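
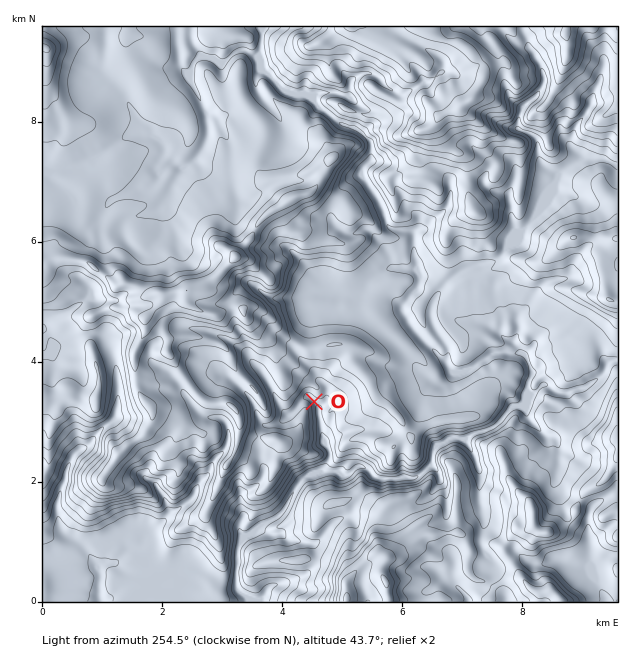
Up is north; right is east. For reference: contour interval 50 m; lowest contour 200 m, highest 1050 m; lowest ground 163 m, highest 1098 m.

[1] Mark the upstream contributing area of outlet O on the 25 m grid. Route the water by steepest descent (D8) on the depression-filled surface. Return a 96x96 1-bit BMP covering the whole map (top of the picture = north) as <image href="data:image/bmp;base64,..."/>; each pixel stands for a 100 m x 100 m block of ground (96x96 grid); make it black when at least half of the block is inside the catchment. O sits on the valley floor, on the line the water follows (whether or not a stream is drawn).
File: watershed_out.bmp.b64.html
<image width="96" height="96" href="data:image/bmp;base64,Qk2+BAAAAAAAAD4AAAAoAAAAYAAAAGAAAAABAAEAAAAAAIAEAAATCwAAEwsAAAIAAAAAAAAA////AAAAAAAAAAAAAAAAAAAAAAAAAAAAAAAAAAAAAAAAAAAAAAAAAAAAAAAAAAAAAAAAAAAAAAAAAAAAAAAAAAAAAAAAAAAAAAAAAAAAAAAAAAAAAAAAAAAAAAAAAAAAAAAAAAAAAAAAAAAAAAAAAAAAAAAAAAAAAAAAAAAAAAAAAAAAAAAAAAAAAAAAAAAAAAAAAAAAAAAAAAAAAAAAAAAAAAAAAAAAAAAAAAAAAAAAAAAAAAAAAAAAAAAAAAAAAAAAAAAAAAAAAAAAAAAAAAAAAAAAAAAAAAAAAAAAAAAAAAAAAAAAAAAAAAAAAAAAAAAAAAAAAAAAAAAAAAAAAAAAAAAAAAAAAAAAAAAAAAAAAAAAAAAAAAAAAAAAAAAAAAAAAAAAAAAAAAAAAAAAAAAAAAAAAAAAAAAAAAAAAAAAAAAAAAAAAAAAAAAAAAAAP8AAAAAAAAAAAAAAf+AAAAAAAAAAAAAAf+AAAAAAAAAAAAAAf+AAAAAAAAAAAAAAf/AAAAAAAAAAAAAA//AAAAAAAAAAAAAf//gAAAAAAAAAAAA///wAAAAAAAAAAAB///wAAAAAAAAAAAD///gAAAAAAAAAAAD///AAAAAAAAAAAAH//+AAAAAAAAAAAAP//8AAAAAAAAAAAAP//4AAAAAAAAAAAAf//wAAAAAAAAAAAAf//gAAAAAAAAAAAAf//AAAAAAAAAAAAAf/8AAAAAAAAAAAAA//4AAAAAAAAAAAAB//wAAAAAAAAAAAAD//wAAAAAAAAAAAAD/jwAAAAAAAAAAAAB+AAAAAAAAAAAAAAA8AAAAAAAAAAAAAAA8AAAAAAAAAAAAAAAAAAAAAAAAAAAAAAAAAAAAAAAAAAAAAAAAAAAAAAAAAAAAAAAAAAAAAAAAAAAAAAAAAAAAAAAAAAAAAAAAAAAAAAAAAAAAAAAAAAAAAAAAAAAAAAAAAAAAAAAAAAAAAAAAAAAAAAAAAAAAAAAAAAAAAAAAAAAAAAAAAAAAAAAAAAAAAAAAAAAAAAAAAAAAAAAAAAAAAAAAAAAAAAAAAAAAAAAAAAAAAAAAAAAAAAAAAAAAAAAAAAAAAAAAAAAAAAAAAAAAAAAAAAAAAAAAAAAAAAAAAAAAAAAAAAAAAAAAAAAAAAAAAAAAAAAAAAAAAAAAAAAAAAAAAAAAAAAAAAAAAAAAAAAAAAAAAAAAAAAAAAAAAAAAAAAAAAAAAAAAAAAAAAAAAAAAAAAAAAAAAAAAAAAAAAAAAAAAAAAAAAAAAAAAAAAAAAAAAAAAAAAAAAAAAAAAAAAAAAAAAAAAAAAAAAAAAAAAAAAAAAAAAAAAAAAAAAAAAAAAAAAAAAAAAAAAAAAAAAAAAAAAAAAAAAAAAAAAAAAAAAAAAAAAAAAAAAAAAAAAAAAAAAAAAAAAAAAAAAAAAAAAAAAAAAAAAAAAAAAAAAAAAAAAAAAAAAAAAAAAAAAAAAAAAAAAAAAAAAAAAAAAAAAAAAAAAAAAAAAAAAAAAAAAAAAAAAAAAAAAAAAAAAAAAAAAAAAAAAAA="/>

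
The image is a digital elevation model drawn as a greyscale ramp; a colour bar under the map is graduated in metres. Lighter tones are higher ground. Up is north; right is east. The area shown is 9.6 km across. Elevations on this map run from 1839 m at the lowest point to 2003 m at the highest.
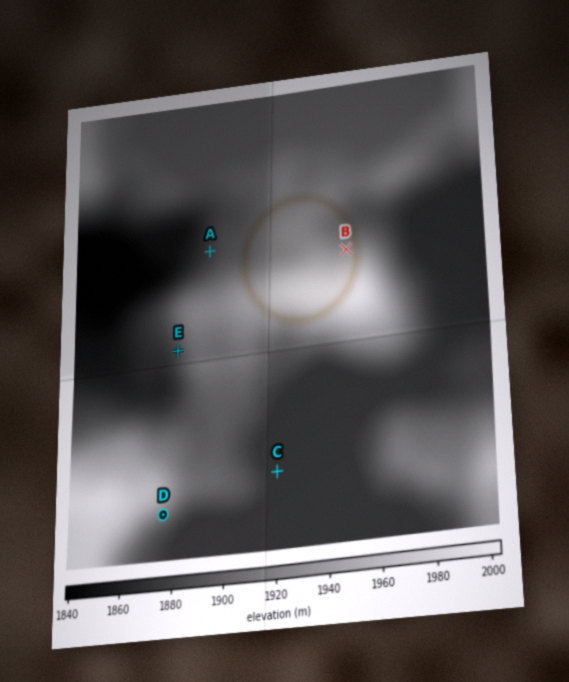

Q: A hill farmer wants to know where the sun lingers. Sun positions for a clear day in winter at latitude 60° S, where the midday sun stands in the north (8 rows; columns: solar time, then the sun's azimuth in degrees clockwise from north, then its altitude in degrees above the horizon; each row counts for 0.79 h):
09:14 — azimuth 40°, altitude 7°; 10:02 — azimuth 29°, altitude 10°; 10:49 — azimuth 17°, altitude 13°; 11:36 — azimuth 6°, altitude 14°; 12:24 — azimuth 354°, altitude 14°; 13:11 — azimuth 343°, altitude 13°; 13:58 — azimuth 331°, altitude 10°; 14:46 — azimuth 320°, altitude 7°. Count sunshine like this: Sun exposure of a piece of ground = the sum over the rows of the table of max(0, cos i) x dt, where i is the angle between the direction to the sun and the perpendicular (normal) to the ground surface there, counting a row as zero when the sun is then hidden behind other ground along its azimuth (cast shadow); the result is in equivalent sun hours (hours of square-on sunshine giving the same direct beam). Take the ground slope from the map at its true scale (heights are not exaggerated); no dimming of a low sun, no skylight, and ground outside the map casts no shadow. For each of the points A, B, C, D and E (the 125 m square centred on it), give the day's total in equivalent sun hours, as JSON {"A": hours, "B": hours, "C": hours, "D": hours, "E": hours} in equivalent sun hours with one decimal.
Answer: {"A": 1.3, "B": 1.7, "C": 1.2, "D": 0.6, "E": 1.0}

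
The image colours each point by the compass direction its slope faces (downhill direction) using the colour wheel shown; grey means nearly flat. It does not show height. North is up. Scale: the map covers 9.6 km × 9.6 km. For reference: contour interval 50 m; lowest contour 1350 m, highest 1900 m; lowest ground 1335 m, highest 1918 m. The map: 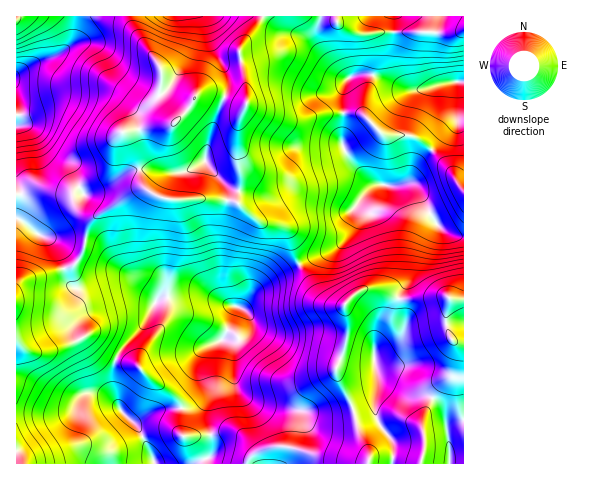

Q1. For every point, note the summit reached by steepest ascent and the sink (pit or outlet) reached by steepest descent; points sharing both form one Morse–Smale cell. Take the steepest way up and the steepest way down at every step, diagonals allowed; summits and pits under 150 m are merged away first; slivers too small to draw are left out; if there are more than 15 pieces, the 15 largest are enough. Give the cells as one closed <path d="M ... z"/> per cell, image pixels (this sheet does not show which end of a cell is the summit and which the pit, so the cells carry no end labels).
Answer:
<path d="M299 264l-39 23-18 21-15-4-20-9-45 2-7 5-12 24-25 29-5 14 0 20 6 18 19 21 16 34 1 2 308 0 1-164-11 0-7-4-46 4-18-10-13-2-14 6-11 11-9 0-12-5-6-7z"/><path d="M336 16l-73 0-23 32 7 55-9 23 0 35 3 18-4 23 23 20 25 6 5 8 6 22 4 6 15-8 18-6 14-12 10-16-3-12 3-6 15-18 6-1-9-5-16-15-10-19 0-56 3-9 11-7 14 0 36 16 16 0 18-6 23-3-1-51-7 4-100 0-16-9-3-3z"/><path d="M206 92l-9 2-8 15-17 15-52 9-6 10-1 16-5 13-5 5-21 8-8 5-1 10 3 6 11 10 9 0-8 9-4 25-5 9-6 7-9 3 3 11 6 7 9 1 28-10 16-1 15 6 10 7 7 10 4-3 45-2 20 9 15 4 18-21 40-23-10-28-5-8-25-6-23-20 4-23-3-18 0-35 8-21z"/><path d="M371 74l-14 0-7 3-5 6-2 7 1 32-2 19 11 24 16 15 9 5-6 1-15 18-3 5 3 13-10 16-14 12-18 6-15 9 17 28 6 7 12 5 9 0 11-11 14-6 13 2 18 10 41-4 12 4 10 0 1-218-17 0-24 8-16 0z"/><path d="M130 16l-55 0-1 17-3 10-11 10-22 9-22 13 0 22 2 7 0 14-2 7 0 92 22 17 11 5 7 6 8 23 9-2 6-7 5-9 4-25 7-8-8-1-11-10-3-6 1-10 8-5 21-8 5-5 5-13 1-16 6-10 28-6 20-1 8-4-1-6-15-21 2-14-1-13-27-39z"/><path d="M64 269l-40 11-8 7 0 176 138 1-16-36-19-21-6-18 0-20 7-18 26-29 11-23-1-4-15-12-15-6-16 1-23 9-12 1-7-5z"/><path d="M262 16l-132 1 4 12 27 39 1 13-2 14 16 26 13-12 6-12 5-4 14 0 28 12 5-2-7-55 19-24z"/><path d="M74 16l-58 1 1 57 21-12 22-9 12-11 2-9z"/><path d="M463 16l-126 0 0 6 19 12 100 0 8-5z"/><path d="M17 218l-1 68 8-6 39-11 0-7-7-17-7-6-11-5z"/>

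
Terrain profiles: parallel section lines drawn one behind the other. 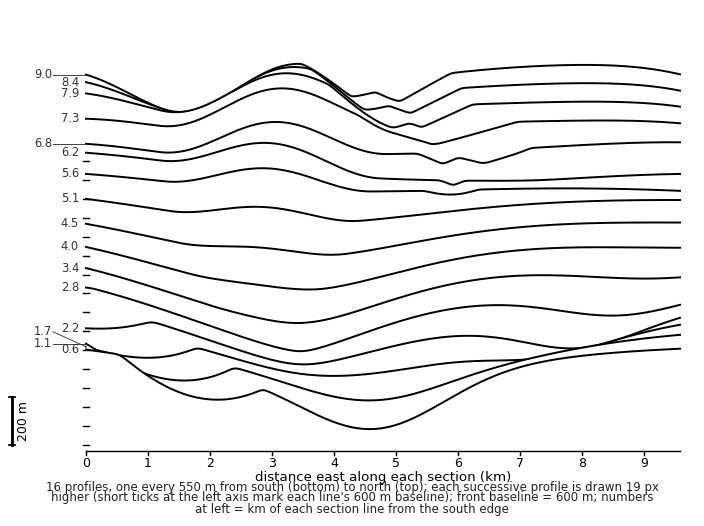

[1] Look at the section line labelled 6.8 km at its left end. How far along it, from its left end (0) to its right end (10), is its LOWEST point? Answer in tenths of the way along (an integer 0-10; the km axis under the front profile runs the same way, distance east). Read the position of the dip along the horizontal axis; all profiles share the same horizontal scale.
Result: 6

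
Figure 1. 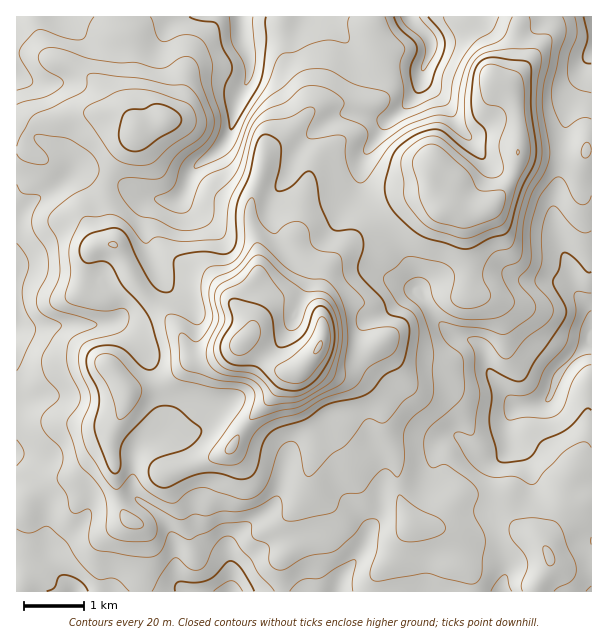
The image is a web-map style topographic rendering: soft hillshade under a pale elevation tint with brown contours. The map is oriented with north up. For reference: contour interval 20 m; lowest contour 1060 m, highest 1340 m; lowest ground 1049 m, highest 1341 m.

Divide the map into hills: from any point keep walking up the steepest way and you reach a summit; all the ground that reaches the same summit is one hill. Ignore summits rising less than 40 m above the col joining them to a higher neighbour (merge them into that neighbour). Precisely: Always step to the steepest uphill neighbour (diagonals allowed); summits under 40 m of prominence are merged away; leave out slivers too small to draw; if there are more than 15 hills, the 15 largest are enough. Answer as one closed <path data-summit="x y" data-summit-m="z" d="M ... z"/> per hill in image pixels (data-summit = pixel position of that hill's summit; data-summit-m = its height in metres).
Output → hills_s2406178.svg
<path data-summit="318 348" data-summit-m="1341" d="M410 16l-168 0-1 20 7 20 2 16-3 11-11 19-6 30-10 17-28 22-10 24-6 5-27-2-36-18-26-10-13 2-1-10-10-11-22-11-25-15 1 467 575-1 0-535-3 1-5 9-2 17-16 33-4 51-9 40 5 30 10 24 4 23 5 9-8-7-11-4-36-2-13-6-17 0-9 3-30-1-24 7-12 7-2-12-6-14-18-25-9-18-21-29 1-33 22-34 17-15 15-17 5-10 1-14 8-15 0-15-16-16z"/><path data-summit="434 167" data-summit-m="1257" d="M591 16l-181 1 4 6 16 16 0 15-8 15-1 14-5 10-15 17-17 15-17 25-6 17 0 25 18 24 12 23 18 25 6 14 2 12 12-7 24-7 30 1 9-3 17 0 13 6 36 2 18 9-5-21-13-33-5-30 9-40 4-51 16-33 2-17 8-12z"/><path data-summit="165 119" data-summit-m="1211" d="M240 16l-61 0-11 10-12 14-12 4-21 4-16-2-24-10-12-10-9-10-45 0-1 107 25 17 22 11 10 11 1 10 13-2 26 10 36 18 27 2 6-5 10-24 27-21 11-18 6-30 11-19 3-11 0-10-9-26z"/>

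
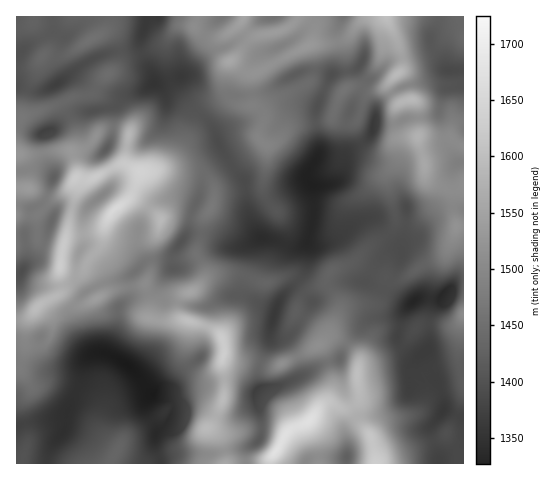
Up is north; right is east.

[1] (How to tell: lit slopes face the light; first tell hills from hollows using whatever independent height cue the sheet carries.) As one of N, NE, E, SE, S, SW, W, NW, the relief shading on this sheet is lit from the SE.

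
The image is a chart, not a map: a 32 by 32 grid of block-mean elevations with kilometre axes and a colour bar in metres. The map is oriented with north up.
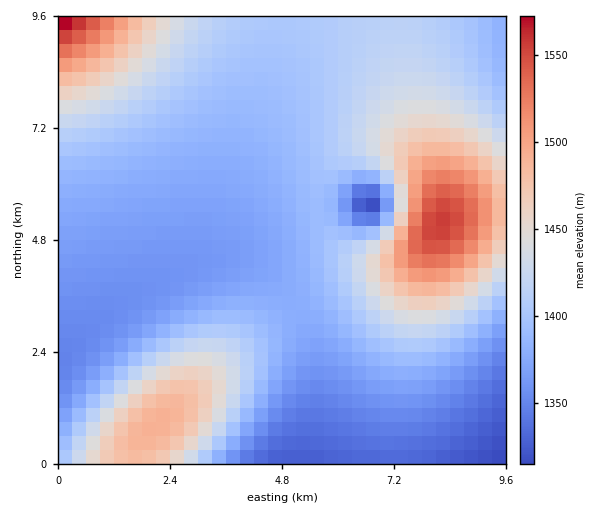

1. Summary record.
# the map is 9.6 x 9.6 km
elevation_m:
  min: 1310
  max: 1585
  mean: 1405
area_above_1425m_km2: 24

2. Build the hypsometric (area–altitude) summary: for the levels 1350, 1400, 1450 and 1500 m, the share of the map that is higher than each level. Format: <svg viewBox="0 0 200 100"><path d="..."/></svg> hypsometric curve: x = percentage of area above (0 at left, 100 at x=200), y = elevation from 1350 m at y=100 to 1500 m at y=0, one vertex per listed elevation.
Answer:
<svg viewBox="0 0 200 100"><path d="M183 100l-93-33-55-34-24-33"/></svg>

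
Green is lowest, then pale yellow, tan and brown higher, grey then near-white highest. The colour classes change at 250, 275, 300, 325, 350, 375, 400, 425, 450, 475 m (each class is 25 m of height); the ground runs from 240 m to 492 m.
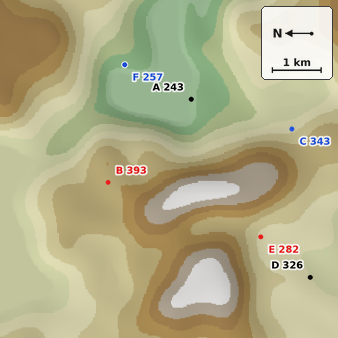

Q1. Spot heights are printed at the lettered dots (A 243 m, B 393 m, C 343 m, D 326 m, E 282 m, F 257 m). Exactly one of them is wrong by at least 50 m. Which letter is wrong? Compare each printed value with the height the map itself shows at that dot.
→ E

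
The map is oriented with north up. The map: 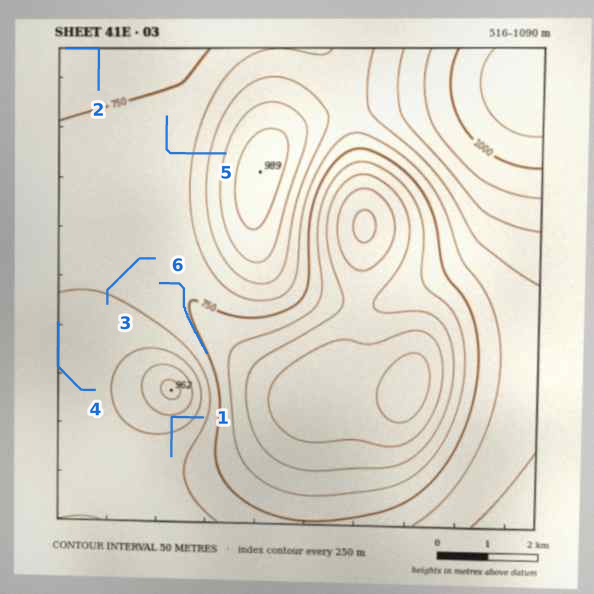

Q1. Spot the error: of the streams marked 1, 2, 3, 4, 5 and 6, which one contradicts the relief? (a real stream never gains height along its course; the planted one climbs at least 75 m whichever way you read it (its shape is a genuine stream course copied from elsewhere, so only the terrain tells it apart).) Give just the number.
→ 1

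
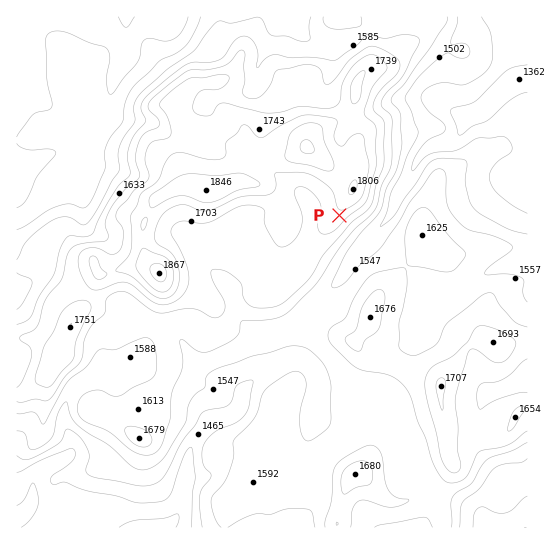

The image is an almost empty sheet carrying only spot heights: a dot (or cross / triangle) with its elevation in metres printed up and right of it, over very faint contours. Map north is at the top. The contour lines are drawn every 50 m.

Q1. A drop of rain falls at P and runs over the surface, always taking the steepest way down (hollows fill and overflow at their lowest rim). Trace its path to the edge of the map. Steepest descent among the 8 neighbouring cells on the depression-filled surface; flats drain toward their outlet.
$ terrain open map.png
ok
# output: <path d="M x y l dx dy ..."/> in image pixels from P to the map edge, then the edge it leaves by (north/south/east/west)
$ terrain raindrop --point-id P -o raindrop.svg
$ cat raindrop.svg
<path d="M339 215l24 24 6 0 21-24 8-21 11-15 4-8 0-2 6-12 10-10 2-1 3 0 1-1 7 0 1-2 6 0 2-1 10-9 2-12 3-4 9-3 8-4 27-27 13-5 4 0"/>
exit: east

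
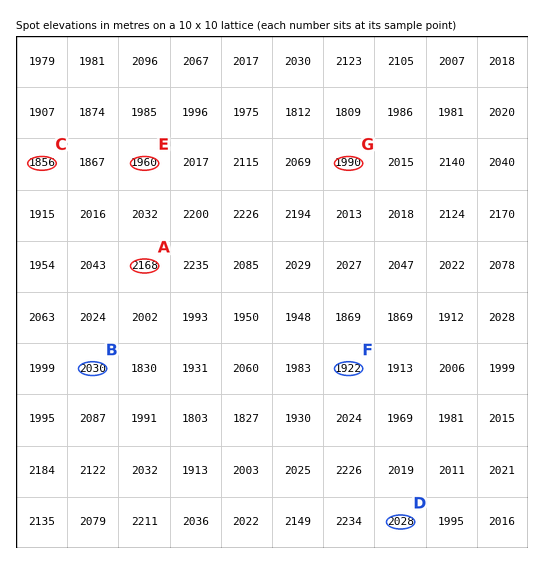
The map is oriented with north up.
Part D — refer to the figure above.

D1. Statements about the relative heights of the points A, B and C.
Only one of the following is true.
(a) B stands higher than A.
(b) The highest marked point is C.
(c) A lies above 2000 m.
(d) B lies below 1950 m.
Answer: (c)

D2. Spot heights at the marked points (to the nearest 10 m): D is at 2030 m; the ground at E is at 1960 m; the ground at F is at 1920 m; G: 1990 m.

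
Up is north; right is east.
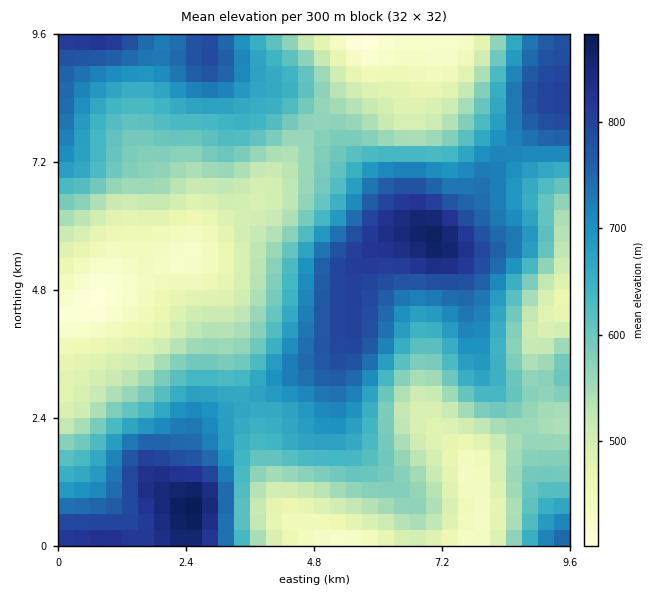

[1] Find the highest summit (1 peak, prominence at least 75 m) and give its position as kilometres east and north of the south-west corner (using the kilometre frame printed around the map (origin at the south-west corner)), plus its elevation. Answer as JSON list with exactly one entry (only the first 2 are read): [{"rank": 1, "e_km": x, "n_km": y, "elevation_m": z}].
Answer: [{"rank": 1, "e_km": 2.51, "n_km": 0.71, "elevation_m": 886}]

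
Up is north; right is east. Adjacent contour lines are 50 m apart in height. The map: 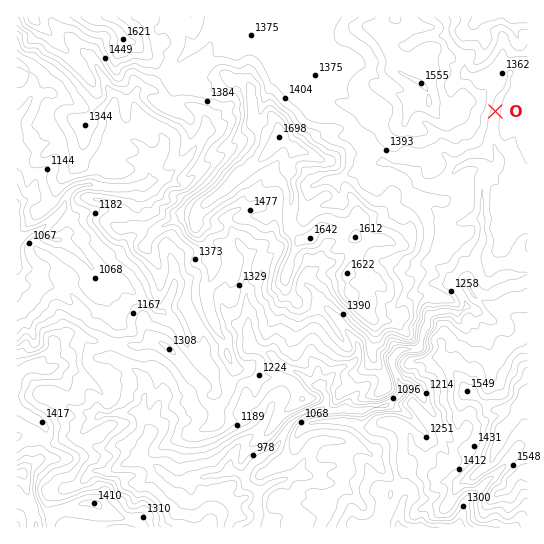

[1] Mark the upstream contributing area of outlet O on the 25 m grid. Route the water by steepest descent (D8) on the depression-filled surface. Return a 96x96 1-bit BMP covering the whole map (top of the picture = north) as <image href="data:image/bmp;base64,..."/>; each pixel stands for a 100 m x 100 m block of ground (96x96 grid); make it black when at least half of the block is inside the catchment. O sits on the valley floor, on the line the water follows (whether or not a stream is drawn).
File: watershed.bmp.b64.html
<image width="96" height="96" href="data:image/bmp;base64,Qk2+BAAAAAAAAD4AAAAoAAAAYAAAAGAAAAABAAEAAAAAAIAEAAATCwAAEwsAAAIAAAAAAAAA////AAAAAAAAAAAAAAAAAAAAAAAAAAAAAAAAAAAAAAAAAAAAAAAAAAAAAAAAAAAAAAAAAAAAAAAAAAAAAAAAAAAAAAAAAAAAAAAAAAAAAAAAAAAAAAAAAAAAAAAAAAAAAAAAAAAAAAAAAAAAAAAAAAAAAAAAAAAAAAAAAAAAAAAAAAAAAAAAAAAAAAAAAAAAAAAAAAAAAAAAAAAAAAAAAAAAAAAAAAAAAAAAAAAAAAAAAAAAAAAAAAAAAAAAAAAAAAAAAAAAAAAAAAAAAAAAAAAAAAAAAAAAAAAAAAAAAAAAAAAAAAAAAAAAAAAAAAAAAAAAAAAAAAAAAAAAAAAAAAAAAAAAAAAAAAAAAAAAAAAAAAAAAAAAAAAAAAAAAAAAAAAAAAAAAAAAAAAAAAAAAAAAAAAAAAAAAAAAAAAAAAAAAAAAAAAAAAAAAAAAAAAAAAAAAAAAAAAAAAAAAAAAAAAAAAAAAAAAAAAAAAAAAAAAAAAAAAAAAAAAAAAAAAAAAAAAAAAAAAAAAAAAAAAAAAAAAAAAAAAAAAAAAAAAAAAAAAAAAAAAAAAAAAAAAAAAAAAAAAAAAAAAAAAAAAAAAAAAAAAAAAAAAAAAAAAAAAAAAAAAAAAAAAAAAAAAAAAAAAAAAAAAAAAAAAAAAAAAAAAAAAAAAAAAAAAAAAAAAAAAAAAAAAAAAAAAAAAAAAAAAAAAAAAAAAAAAAAAAAAAAAAAAAAAAAAAAAAAAAAAAAAAAAAAAAAAAAAAAAAAAAAAAAAAAAAAAAAAAAAAAAAAAAAAAAAAAAAAAAAAAAAAAAAAAAAAAAAAAAAAAAAAAAAAAAAAAAAAAAAAAAAAAAAAAAAAAAAAAAAAAAAAAAAAAAAAAAAAAAAAAAAAAAAAAAAAAAAAAAAAAAAAAAAAAAAAAAAAAAAAAAAAAAAAAAAAAAAAAAAAAAAAAAAAAAAAAAAAAAAAAAAAAAAAAAAAAAAAAAAAAAAAAAAAAAAAAAAAAAAAAAAAAAAAAAAAAAAAAAAAAAAAAAAAAAAAAAAAAAAAAAAAAAAAAAAAAAAAAAAAAAAAAAAAAAAAAAAAAAAAAAAAAAAAAAAAAAAAAAAAAAAAAAAAAAAAAAAAAAAAAAAAAAAAAAAAAAAAAAAAAAAAAAAAAAAAAAAAAAAAAAAAAAAAAAAAAAAAAAAAAAAAAAAAAAAAAAAAAAAAAAAAAAAAAAAAAAAAAAAAAAAAAAAAAAAAAAAAAAAAAAAAAAAAAAABwAAAAAAAAAAAAAAD4PgAAAAAAAAAAAAH8/gAAAAAAAAAAAAH//wAAAAAAAAAAAAH//4AAAAAAAAAAAAH//8AAAAAAAAAAAAP//8AAAAAAAAAAAA///8AAAAAAAAAAAD///8AAAAAAAAAAAH///8AAAAAAAAAAAH///8AAAAAAAAAAAP///8AAAAAAAAAAAP///8AAAAAAAAAAAf///8AAAAAAAAAAAf///8AAAAAAAAAAA////8AAAAAAAAAAA////8AAAAAAAAAAAf///8AAAAAAAAAAAH///8="/>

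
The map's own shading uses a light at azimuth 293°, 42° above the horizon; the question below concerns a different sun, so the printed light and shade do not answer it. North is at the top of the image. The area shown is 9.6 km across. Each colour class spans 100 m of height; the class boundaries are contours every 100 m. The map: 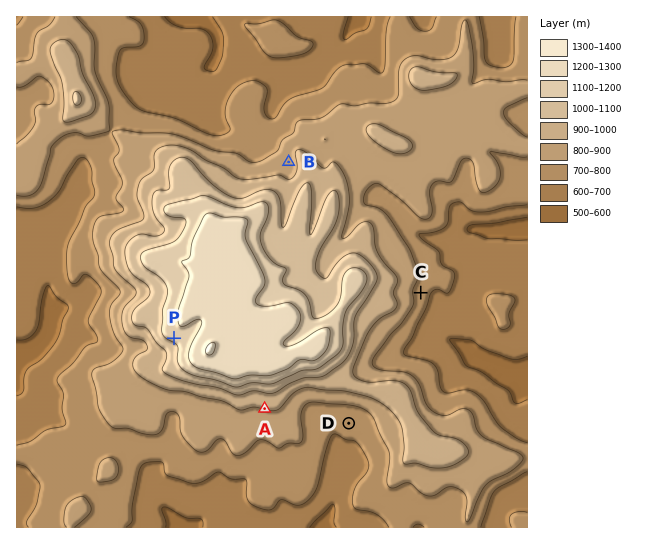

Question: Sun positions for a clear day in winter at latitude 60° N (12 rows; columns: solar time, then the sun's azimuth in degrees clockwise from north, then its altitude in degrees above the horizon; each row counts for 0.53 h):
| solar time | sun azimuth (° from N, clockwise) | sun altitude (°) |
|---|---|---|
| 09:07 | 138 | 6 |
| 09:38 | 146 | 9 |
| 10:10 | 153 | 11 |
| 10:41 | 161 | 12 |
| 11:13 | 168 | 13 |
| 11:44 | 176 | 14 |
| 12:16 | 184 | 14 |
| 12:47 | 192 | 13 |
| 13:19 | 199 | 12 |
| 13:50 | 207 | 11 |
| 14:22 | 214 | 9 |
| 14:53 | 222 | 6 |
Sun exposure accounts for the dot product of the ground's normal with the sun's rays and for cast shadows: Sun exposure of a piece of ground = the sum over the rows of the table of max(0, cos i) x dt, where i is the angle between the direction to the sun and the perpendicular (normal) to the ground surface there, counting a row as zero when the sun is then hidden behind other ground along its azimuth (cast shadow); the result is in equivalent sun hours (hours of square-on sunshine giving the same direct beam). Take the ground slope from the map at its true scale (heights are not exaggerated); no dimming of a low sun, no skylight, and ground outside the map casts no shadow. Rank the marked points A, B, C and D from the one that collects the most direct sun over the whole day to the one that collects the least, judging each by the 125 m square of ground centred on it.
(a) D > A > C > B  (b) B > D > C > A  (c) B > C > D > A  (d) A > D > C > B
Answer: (d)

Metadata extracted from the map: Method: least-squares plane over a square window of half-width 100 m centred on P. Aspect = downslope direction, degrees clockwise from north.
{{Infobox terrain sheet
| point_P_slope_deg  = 21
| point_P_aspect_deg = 206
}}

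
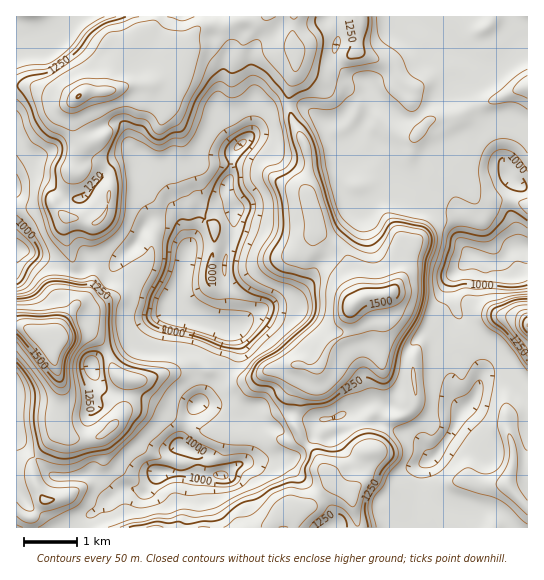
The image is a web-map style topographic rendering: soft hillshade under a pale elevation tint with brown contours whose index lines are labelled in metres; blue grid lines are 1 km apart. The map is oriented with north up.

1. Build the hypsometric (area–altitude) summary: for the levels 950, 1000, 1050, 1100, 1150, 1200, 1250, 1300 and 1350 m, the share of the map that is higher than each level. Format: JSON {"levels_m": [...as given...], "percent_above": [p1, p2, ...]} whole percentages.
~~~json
{"levels_m": [950, 1000, 1050, 1100, 1150, 1200, 1250, 1300, 1350], "percent_above": [96, 92, 88, 80, 49, 38, 31, 23, 14]}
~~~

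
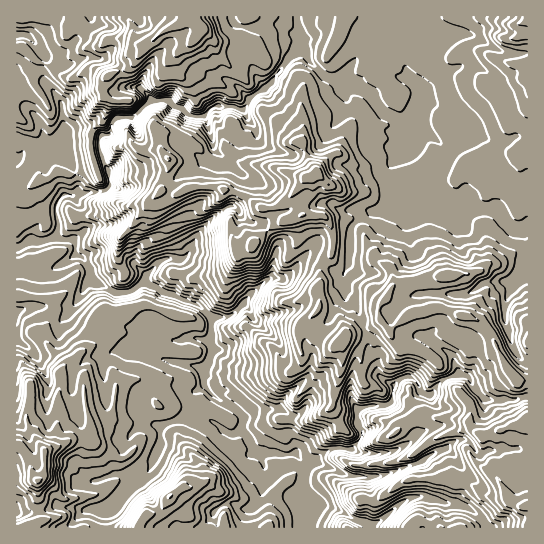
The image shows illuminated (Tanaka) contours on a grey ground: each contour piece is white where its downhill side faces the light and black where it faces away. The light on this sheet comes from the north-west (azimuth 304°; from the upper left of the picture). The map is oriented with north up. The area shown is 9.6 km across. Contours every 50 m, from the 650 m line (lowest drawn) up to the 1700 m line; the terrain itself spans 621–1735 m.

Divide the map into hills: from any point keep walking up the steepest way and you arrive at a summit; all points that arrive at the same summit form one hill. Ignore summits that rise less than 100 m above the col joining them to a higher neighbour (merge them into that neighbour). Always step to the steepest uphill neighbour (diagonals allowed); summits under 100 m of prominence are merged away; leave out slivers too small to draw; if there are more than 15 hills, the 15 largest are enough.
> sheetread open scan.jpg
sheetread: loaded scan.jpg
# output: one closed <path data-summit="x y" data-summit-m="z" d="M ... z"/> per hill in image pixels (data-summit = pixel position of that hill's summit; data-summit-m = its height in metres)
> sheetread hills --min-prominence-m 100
<path data-summit="527 506" data-summit-m="1735" d="M463 375l-6 0-16 6-10 14-8-2-9-14-9-2-10 8-3 16-5 4-14 0-15 4-5-6-18 2-12-4-8 0-6 3-8 9-6 3-4 0-10-7-27 2-10 7-3 12 16 22 22 3 16-2 12 12-4 25 2 12 4 5 14-2 11 3 36 19 17-11 16-15 11-4 12 0 39 10 8 4 14 17 40 0 1-130-41 2-12-11-4-10z"/><path data-summit="317 173" data-summit-m="1640" d="M301 48l-14 13-18 24-20 14-6 11 5 8-1 8-4 7-6 3-7-1-10-10-3-7 1-11-7 1-6 8-8 1-8-2-6-6-10-4-7-5-16 1-15 15-18 3-5 4-1 10-9 3-3 7 5 20 5 8 0 16-8 5-24 1-4 2 7 12 0 16 3 4 0 6-10 8 3 4 0 9 9 7 6 10 0 8 3 4 19 9 12 1 8-2 12-10 20 12 33 12 16 14 19-4 32-34 22-5 20-20 16 7 16 10 6-2 4-8 2-32 2-6 10-9 19-7 9-10-6-12 0-12 11-16 0-12 9-10 2-10-13-10-9-4-13-16-7-6-10-3-13-8-16-3-17-16-2-7z"/><path data-summit="38 481" data-summit-m="1413" d="M91 280l-4 3-8 16-8 8-38 0-17 6 1 215 88 0 0-17 44-41 11-23 0-17 9-7 16-6 20 0 24 16 4 2 8-5 3-9-3-7-26-17-11-12 0-16 9-19-4-9 3-7-1-17-13-12-33-12-20-12-15 11-13 1z"/><path data-summit="513 374" data-summit-m="1640" d="M442 197l-51 2-9 10-19 7-11 11-3 36-6 12 1 15 1 4 8 7 8 17 7 21 3 19 5 7 3 10 4 5 11 5 11-8 6 0 6 5 3 8 6 5 5 0 10-14 16-6 6 0 8 4 4 10 12 11 30 0 10-3 1-35-3-1-9-8-4-8-7-23 0-20 10-20 13-16 0-39-13 2-17-18-29-2-12-4-10 0z"/><path data-summit="202 29" data-summit-m="1541" d="M297 16l-206 0-24 35-10 5-12 1-4 17 3 7 17 22 2 30 14-5 10 0 14 8 8-1 3-12 5-4 18-3 15-15 16-1 7 5 10 4 6 6 8 2 8-1 9-9 20 0 9 2 6-10 16-10 8-8 14-20 13-12 1-11z"/><path data-summit="343 339" data-summit-m="1593" d="M309 256l-4 1-18 19-22 5-32 34-21 4 0 15-3 7 4 9-9 19 0 16 11 12 19 11 9 9 11-6 7-2 20 0 10 7 4 0 6-3 8-9 6-3 8 0 12 4 18-2 5 6 3 0 12-4 14 0 5-4 3-15-16-11-3-10-5-7-3-19-7-21-8-17-8-7-1-4 0-16-13-5-8-6z"/><path data-summit="527 17" data-summit-m="1574" d="M527 16l-120 0-3 14 1 9 4 7-4 11 3 21 15 12 3 13 23 9 10 10-26 15 10 9 2 9-1 11-7 16 4 8 0 7 6 8 10 0 12 4 29 2 17 18 7 0 6-3z"/><path data-summit="170 497" data-summit-m="1354" d="M205 417l-20 0-24 10-1 20-11 23-44 41 1 17 198-1 4-14 0-7-5-16 4-25-12-12-16 2-22-3-15-21-9 4-4-2z"/><path data-summit="459 527" data-summit-m="1513" d="M426 497l-12 0-11 4-16 15-18 11 118 0-2-4-12-12-8-4z"/><path data-summit="527 343" data-summit-m="1572" d="M527 267l-12 15-10 20 0 20 4 15 7 16 9 8 3 0z"/><path data-summit="347 527" data-summit-m="1228" d="M323 505l-15 2-3 21 64-1-2-3-14-5-12-8z"/>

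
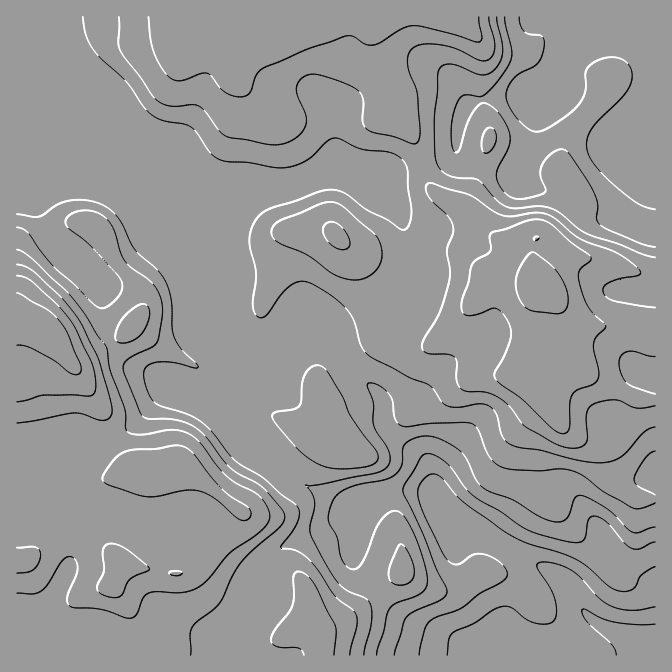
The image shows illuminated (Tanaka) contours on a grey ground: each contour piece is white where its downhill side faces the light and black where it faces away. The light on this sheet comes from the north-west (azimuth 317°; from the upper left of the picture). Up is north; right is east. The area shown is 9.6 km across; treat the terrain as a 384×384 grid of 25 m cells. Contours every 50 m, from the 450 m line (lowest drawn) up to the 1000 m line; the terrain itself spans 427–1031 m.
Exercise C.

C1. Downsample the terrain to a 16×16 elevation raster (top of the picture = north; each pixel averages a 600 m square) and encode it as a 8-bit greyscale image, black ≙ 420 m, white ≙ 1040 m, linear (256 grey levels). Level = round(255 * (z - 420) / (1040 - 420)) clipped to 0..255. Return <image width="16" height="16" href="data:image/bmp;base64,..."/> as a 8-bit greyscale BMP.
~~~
<image width="16" height="16" href="data:image/bmp;base64,Qk02BQAAAAAAADYEAAAoAAAAEAAAABAAAAABAAgAAAAAAAABAAATCwAAEwsAAAABAAAAAAAAAAAAAAEBAQACAgIAAwMDAAQEBAAFBQUABgYGAAcHBwAICAgACQkJAAoKCgALCwsADAwMAA0NDQAODg4ADw8PABAQEAAREREAEhISABMTEwAUFBQAFRUVABYWFgAXFxcAGBgYABkZGQAaGhoAGxsbABwcHAAdHR0AHh4eAB8fHwAgICAAISEhACIiIgAjIyMAJCQkACUlJQAmJiYAJycnACgoKAApKSkAKioqACsrKwAsLCwALS0tAC4uLgAvLy8AMDAwADExMQAyMjIAMzMzADQ0NAA1NTUANjY2ADc3NwA4ODgAOTk5ADo6OgA7OzsAPDw8AD09PQA+Pj4APz8/AEBAQABBQUEAQkJCAENDQwBEREQARUVFAEZGRgBHR0cASEhIAElJSQBKSkoAS0tLAExMTABNTU0ATk5OAE9PTwBQUFAAUVFRAFJSUgBTU1MAVFRUAFVVVQBWVlYAV1dXAFhYWABZWVkAWlpaAFtbWwBcXFwAXV1dAF5eXgBfX18AYGBgAGFhYQBiYmIAY2NjAGRkZABlZWUAZmZmAGdnZwBoaGgAaWlpAGpqagBra2sAbGxsAG1tbQBubm4Ab29vAHBwcABxcXEAcnJyAHNzcwB0dHQAdXV1AHZ2dgB3d3cAeHh4AHl5eQB6enoAe3t7AHx8fAB9fX0Afn5+AH9/fwCAgIAAgYGBAIKCggCDg4MAhISEAIWFhQCGhoYAh4eHAIiIiACJiYkAioqKAIuLiwCMjIwAjY2NAI6OjgCPj48AkJCQAJGRkQCSkpIAk5OTAJSUlACVlZUAlpaWAJeXlwCYmJgAmZmZAJqamgCbm5sAnJycAJ2dnQCenp4An5+fAKCgoAChoaEAoqKiAKOjowCkpKQApaWlAKampgCnp6cAqKioAKmpqQCqqqoAq6urAKysrACtra0Arq6uAK+vrwCwsLAAsbGxALKysgCzs7MAtLS0ALW1tQC2trYAt7e3ALi4uAC5ubkAurq6ALu7uwC8vLwAvb29AL6+vgC/v78AwMDAAMHBwQDCwsIAw8PDAMTExADFxcUAxsbGAMfHxwDIyMgAycnJAMrKygDLy8sAzMzMAM3NzQDOzs4Az8/PANDQ0ADR0dEA0tLSANPT0wDU1NQA1dXVANbW1gDX19cA2NjYANnZ2QDa2toA29vbANzc3ADd3d0A3t7eAN/f3wDg4OAA4eHhAOLi4gDj4+MA5OTkAOXl5QDm5uYA5+fnAOjo6ADp6ekA6urqAOvr6wDs7OwA7e3tAO7u7gDv7+8A8PDwAPHx8QDy8vIA8/PzAPT09AD19fUA9vb2APf39wD4+PgA+fn5APr6+gD7+/sA/Pz8AP39/QD+/v4A////AKSmpaOZkZughE8sHhwdEgivs8CxqpSRmndmTDUpHR8twrbGv7yojnxfcEY1LjA9Qbi5ubq6wqFvVVsxNVBfU2m4vMjRyKR+e3RaO11vcXp1vbq6taZ4f4+ObWNxjqOYitjYuIZ4e3+NfXiHla28pJzr562QgXh4fn+Omqa4wLCe88apoXl8gHmJjZyvusSvpMaam454fY6RnpGUscPHp5qZm5d5eH6aqqiOl6q4s4tzfYV8eHh5gY6HgZqWen1wXHh4eHh9jZGGg4uIf25yXFZ4eHiJlqemlpiih3hjXGBQeHiGqLG0q56ioYuEZVdiWHh/m7S9t7m4s66pq25ZUFE="/>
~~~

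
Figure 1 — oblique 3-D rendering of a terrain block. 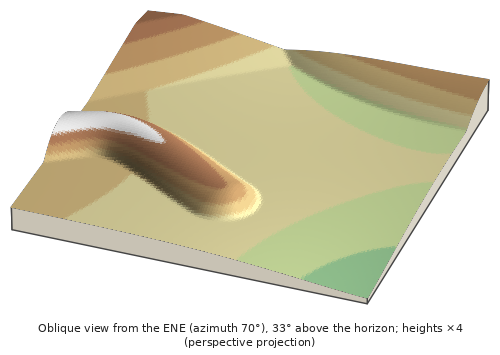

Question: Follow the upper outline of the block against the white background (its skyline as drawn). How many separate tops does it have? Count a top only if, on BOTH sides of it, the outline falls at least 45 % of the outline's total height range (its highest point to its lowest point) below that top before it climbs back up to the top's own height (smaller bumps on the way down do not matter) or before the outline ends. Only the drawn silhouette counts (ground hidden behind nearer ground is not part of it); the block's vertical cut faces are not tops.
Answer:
0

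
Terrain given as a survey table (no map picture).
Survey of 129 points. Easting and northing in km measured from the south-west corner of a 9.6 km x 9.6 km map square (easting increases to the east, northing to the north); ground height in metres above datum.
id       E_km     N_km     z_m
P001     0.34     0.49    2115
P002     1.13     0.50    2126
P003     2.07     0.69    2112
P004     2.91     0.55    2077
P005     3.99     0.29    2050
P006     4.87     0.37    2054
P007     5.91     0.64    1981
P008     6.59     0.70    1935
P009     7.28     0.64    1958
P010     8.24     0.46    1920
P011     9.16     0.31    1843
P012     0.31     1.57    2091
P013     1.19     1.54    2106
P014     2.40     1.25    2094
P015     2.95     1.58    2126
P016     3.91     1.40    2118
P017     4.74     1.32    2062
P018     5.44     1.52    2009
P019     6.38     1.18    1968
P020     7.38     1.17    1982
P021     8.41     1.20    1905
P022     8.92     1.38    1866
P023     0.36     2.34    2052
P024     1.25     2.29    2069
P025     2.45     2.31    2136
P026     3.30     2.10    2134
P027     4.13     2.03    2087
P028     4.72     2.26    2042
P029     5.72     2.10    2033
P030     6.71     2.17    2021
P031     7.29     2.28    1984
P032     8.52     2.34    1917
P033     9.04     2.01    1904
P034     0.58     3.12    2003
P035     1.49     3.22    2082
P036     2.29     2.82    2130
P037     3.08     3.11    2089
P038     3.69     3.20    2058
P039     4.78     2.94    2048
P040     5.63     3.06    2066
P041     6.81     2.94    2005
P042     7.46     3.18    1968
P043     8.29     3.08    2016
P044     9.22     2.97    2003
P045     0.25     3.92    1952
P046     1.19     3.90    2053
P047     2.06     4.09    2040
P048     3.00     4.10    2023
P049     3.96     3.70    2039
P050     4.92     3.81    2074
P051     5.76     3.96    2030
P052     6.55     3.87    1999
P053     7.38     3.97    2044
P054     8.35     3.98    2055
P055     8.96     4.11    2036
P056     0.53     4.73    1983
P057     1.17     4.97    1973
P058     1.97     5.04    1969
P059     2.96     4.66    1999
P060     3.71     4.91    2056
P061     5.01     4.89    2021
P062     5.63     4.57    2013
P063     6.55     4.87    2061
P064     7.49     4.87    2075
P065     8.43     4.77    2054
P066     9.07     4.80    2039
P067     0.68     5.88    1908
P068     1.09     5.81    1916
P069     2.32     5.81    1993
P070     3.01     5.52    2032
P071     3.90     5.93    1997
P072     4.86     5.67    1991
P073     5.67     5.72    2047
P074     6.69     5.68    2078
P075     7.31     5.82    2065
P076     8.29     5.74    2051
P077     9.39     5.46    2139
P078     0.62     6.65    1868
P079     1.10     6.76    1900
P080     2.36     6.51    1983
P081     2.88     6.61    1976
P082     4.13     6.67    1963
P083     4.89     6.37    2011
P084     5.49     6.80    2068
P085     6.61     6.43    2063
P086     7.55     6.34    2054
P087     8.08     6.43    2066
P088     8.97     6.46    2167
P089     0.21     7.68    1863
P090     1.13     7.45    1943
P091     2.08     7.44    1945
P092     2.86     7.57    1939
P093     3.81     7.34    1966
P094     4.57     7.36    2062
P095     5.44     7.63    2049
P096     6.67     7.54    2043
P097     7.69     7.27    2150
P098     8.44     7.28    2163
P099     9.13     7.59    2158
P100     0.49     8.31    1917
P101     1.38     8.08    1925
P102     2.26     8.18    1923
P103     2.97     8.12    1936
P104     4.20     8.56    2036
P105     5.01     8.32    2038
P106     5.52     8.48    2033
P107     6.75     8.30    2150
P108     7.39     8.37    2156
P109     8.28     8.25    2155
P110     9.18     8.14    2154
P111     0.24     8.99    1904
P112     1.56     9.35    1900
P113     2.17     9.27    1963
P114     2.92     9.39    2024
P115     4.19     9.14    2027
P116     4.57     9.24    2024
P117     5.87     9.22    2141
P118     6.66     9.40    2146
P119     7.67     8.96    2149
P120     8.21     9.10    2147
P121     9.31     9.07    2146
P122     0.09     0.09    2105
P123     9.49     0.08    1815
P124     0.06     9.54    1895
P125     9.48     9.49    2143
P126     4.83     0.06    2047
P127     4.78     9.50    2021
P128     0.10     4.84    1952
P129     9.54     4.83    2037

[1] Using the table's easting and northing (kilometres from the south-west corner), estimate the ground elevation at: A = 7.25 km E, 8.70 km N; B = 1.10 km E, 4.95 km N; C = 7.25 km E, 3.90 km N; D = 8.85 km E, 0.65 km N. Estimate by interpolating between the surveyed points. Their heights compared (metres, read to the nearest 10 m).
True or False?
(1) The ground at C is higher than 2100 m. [False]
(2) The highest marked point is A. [True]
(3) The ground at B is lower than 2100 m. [True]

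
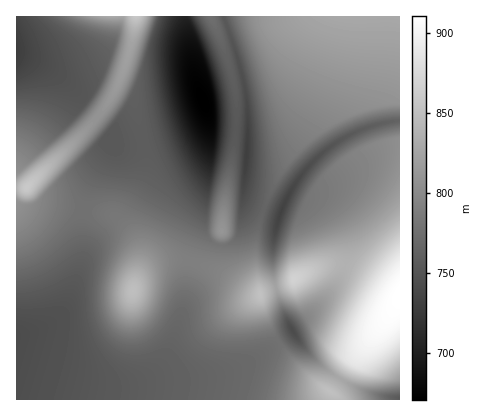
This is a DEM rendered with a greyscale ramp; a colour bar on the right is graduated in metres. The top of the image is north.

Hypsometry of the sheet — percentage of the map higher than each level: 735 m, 94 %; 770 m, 58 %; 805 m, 26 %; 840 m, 8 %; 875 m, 3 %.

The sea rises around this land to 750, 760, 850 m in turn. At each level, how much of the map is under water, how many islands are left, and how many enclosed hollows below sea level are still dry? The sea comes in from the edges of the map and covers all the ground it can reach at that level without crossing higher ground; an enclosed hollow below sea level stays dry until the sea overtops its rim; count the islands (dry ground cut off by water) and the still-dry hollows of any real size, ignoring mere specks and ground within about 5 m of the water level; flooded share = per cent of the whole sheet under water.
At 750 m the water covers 14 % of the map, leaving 0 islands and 3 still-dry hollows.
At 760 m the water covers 27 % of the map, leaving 0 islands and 2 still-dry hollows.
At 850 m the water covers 94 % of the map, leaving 2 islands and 0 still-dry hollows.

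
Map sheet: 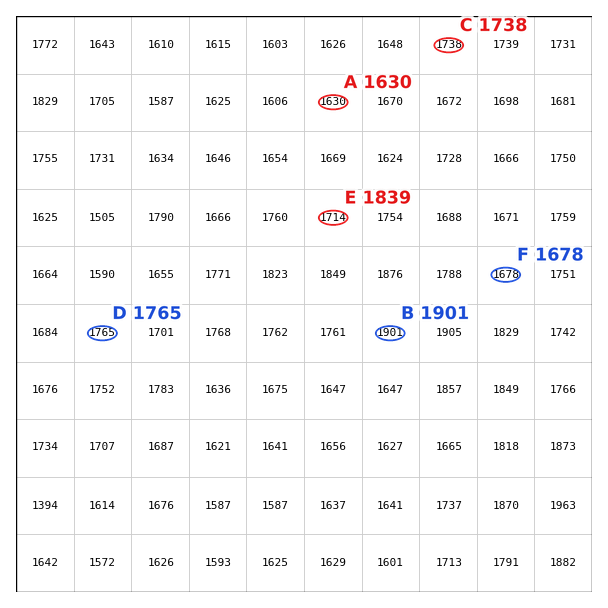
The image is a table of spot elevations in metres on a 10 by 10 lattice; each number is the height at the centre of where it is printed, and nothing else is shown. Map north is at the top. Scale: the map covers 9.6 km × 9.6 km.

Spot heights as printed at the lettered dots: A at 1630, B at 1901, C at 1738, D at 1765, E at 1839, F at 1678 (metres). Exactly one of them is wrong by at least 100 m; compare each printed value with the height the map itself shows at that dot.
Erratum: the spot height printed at E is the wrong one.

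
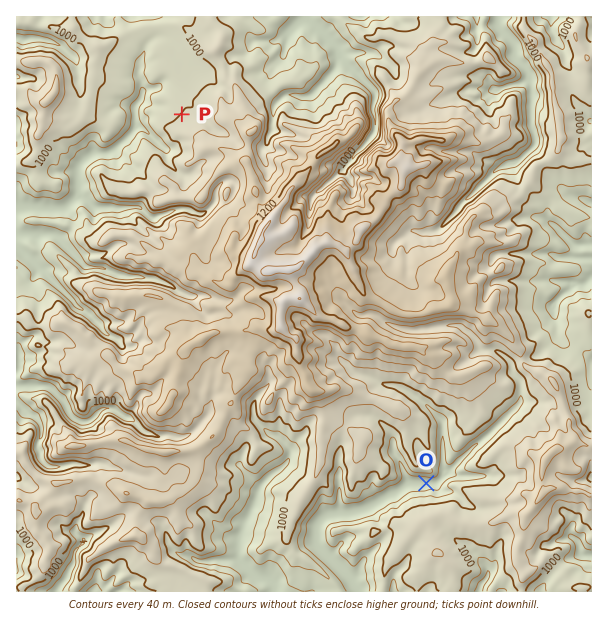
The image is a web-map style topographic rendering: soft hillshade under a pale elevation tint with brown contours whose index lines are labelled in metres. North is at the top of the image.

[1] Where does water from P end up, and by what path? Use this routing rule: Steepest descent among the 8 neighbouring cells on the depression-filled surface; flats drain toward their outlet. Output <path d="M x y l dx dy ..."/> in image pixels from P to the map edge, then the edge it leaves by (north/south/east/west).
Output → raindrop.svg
<path d="M182 114l-8-7-15 0-1-2-9-1-5-3-4 0-5 4 0 24-19 20-2 0-3 3-3 1-15 0-3 2-12 12 0 25-1 2 0 3-11 10-3 2-45-2-1 2"/>
exit: west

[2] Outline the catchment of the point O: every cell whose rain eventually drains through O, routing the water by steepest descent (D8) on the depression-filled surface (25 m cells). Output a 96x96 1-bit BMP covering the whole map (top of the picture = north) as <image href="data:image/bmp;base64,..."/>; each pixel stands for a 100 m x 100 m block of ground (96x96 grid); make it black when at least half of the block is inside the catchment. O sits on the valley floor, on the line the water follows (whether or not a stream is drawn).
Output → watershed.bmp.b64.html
<image width="96" height="96" href="data:image/bmp;base64,Qk2+BAAAAAAAAD4AAAAoAAAAYAAAAGAAAAABAAEAAAAAAIAEAAATCwAAEwsAAAIAAAAAAAAA////AAAAAAAAAAAAAAAAAAAAAAAAAAAAAAAAAAAAAAAAAAAAAAAAAAAAAAAAAAAAAAAAAAAAAAAAAAAAAAAAAAAAAAAAAAAAAAAAAAAAAAAAAAAAAAAAAAAAAAAAAAAAAAAAAAAAAAAAAAAAAAAAAAAAAAAAAAAAAAAAAAAAAAAAAAAAAAAAAAAAAAAAAAAAAAAAAAA+AAAAAAAAAAAAAAD/wAAAAAAAAAAAAA///AAAAAAAAAAAAA///AAAAAAAAAAAAA///gAAAAAAAAAAAA///wAAAAAAAAAAAA///wAAAAAAAAAAAA///wAAAAAAAAAAAA///wAAAAAAAAAAAA///wAAAAAAAAAAAB///wAAAAAAAAAAAD///4AAAAAAAAAAAD///8AAAAAAAAAAAH////AAAAAAAAAAAH////gAAAAAAAAAAH////gAAAAAAAAAAH////AAAAAAAAAAAH////AAAAAAAAAAAP////AAAAAAAAAAAf///+AAAAAAAAAAB////+AAAAAAAAAAP////+AAAAAAAAAw/////8AAAAAAAAB//////8AAAAAAAAD//////4AAAAAAAAD//////wAAAAAAAAH/////+AAAAAAAAAH/////8AAAAAAAAAH/////8AAAAAAAAAH/////8AAAAAAAAAH/////4AAAAAAAAAP/////wAAAAAAAAAf/////gAAAAAAAAA//////AAAAAAAAAA/////8AAAAAAAAAA///w/wAAAAAAAAAA///ACAAAAAAAAAAAf/8AAAAAAAAAAAAAH/wAAAAAAAAAAAAAH/wAAAAAAAAAAAAAP/gAAAAAAAAAAAAAP/gAAAAAAAAAAAAAP/AAAAAAAAAAAAAAH/AAAAAAAAAAAAAAD/AAAAAAAAAAAAAAB+AAAAAAAAAAAAAAA8AAAAAAAAAAAAAAAAAAAAAAAAAAAAAAAAAAAAAAAAAAAAAAAAAAAAAAAAAAAAAAAAAAAAAAAAAAAAAAAAAAAAAAAAAAAAAAAAAAAAAAAAAAAAAAAAAAAAAAAAAAAAAAAAAAAAAAAAAAAAAAAAAAAAAAAAAAAAAAAAAAAAAAAAAAAAAAAAAAAAAAAAAAAAAAAAAAAAAAAAAAAAAAAAAAAAAAAAAAAAAAAAAAAAAAAAAAAAAAAAAAAAAAAAAAAAAAAAAAAAAAAAAAAAAAAAAAAAAAAAAAAAAAAAAAAAAAAAAAAAAAAAAAAAAAAAAAAAAAAAAAAAAAAAAAAAAAAAAAAAAAAAAAAAAAAAAAAAAAAAAAAAAAAAAAAAAAAAAAAAAAAAAAAAAAAAAAAAAAAAAAAAAAAAAAAAAAAAAAAAAAAAAAAAAAAAAAAAAAAAAAAAAAAAAAAAAAAAAAAAAAAAAAAAAAAAAAAAAAAAAAAAAAAAAAAAAAAAAAAAAAAAAAAAAAAAAAAAAAAAAAAAAAAAAAAAAAAAAAAAAAAAAAAAAAAAAAAAAAAAAAAAAAAAAAAAAAAAAAAAAAAAAAAAAAAAAAAAAAAAAAAAAAAAAAAAAAA="/>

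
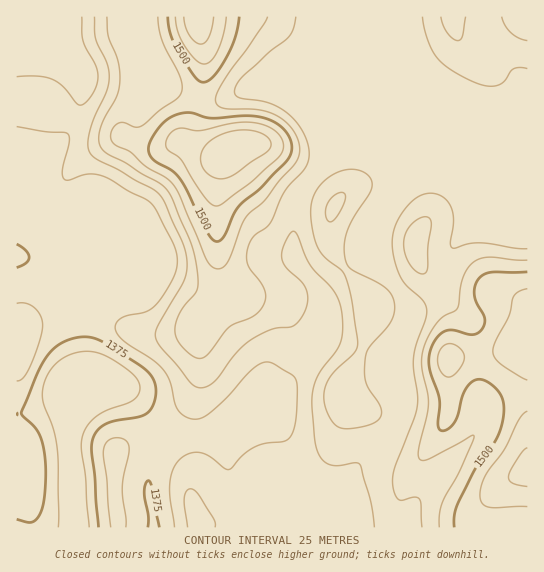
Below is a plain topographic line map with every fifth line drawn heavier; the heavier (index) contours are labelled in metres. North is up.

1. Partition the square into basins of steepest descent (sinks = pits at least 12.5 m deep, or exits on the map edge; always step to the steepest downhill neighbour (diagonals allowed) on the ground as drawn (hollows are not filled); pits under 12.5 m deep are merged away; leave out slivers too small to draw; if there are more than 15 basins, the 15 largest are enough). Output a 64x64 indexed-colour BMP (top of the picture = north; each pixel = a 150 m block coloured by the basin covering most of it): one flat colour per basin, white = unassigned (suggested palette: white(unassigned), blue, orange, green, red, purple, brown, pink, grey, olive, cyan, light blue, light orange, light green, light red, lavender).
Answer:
<image width="64" height="64" href="data:image/bmp;base64,Qk12CAAAAAAAAHYAAAAoAAAAQAAAAEAAAAABAAQAAAAAAAAIAAATCwAAEwsAABAAAAAAAAAA////ALR3HwAOf/8ALKAsACgn1gC9Z5QAS1aMAMJ34wB/f38AIr28AM++FwDox64AeLv/AIrfmACWmP8A1bDFABERERERERERERERERERERERERERERERERERERERERERERERERERERERERERERERERERERERERERERERERERERERERERERERERERERERERERERERERERERERERERERERERERERERERERERERERERERERERERERERERERERERERERERERERERERERERERERERERERERERERERERERERERERERERERERERERERERERERERERERERERERERERERERERERERERERERERERERERERERERERERERERERERERERERERERERERERERERERERERERERERERERERERERERERERERERERERERERERERERERERERERERERERERERERERERERERERERERERERERERERERERERERERERERERERERERERERERERERERERERERERERERERERERERERERERERERERERERERERERERERERERERERERERERERERERERERERERERERERERERERERERERERERERERERERERERERERERERERERERERERERERERERERERERERERERERERERERERERERERERERERERERERERERERERERERERERERERERERERERERERERERERERERERERERERERERERERERERERERERERERERERERERERERERERERERERERERERERERERERERERERERERERERERERERERERERERERERERERERERERERERERERERERERERERERERERERERERERERERERERERERERERERERERERERERERERERERERERERERERERERERERERERERERERERERERERERERERERERERERERERERERERERERERERERERERERERERERERERERERERERERERERERERERERERERERERERERERERERERERERERERERERERERERERERERERERERERERERERERERERERERERERERERERERERERERERESERERERERESIiIhERERERERERERERERERERERERERERIhERERERIiIiIiIREREREREREREREREREREREREREREiIiESIiIiIiIiIhERERERERERERERERERERERERERESIiIiIiIiIiIiIiIRERERERERERERERERERERERERERIiIiIiIiIiIiIiIiEREREREREREREREREREREREREREiIiIiIiIiIiIiIiIRERERERERERERERERERERERERESIiIiIiIiIiIiIiIiERERERERERERERERERERERERERIiIiIiIiIiIiIiIiIREREREREREREREREREREREREREiIiIiIiIiIiIiIiIhERERERERERERERERERERERERESIiIiIiIiIiIiIiIiERERERERERERERERERERERERERIiIiIiIiIiIiIiIiIREREREREREREREREREREREREREiIiIiIiIiIiIiIiIhERERERERERERERERERERERERESIiIiIiIiIiIiIiIiERERERERERERERERERERERERERIiIiIiIiIiIiIiIiIREREREREREREREREREREREREREiIiIiIiIiIiIiIiIhERERERERERERERERERERERERESIiIiIiIiIiIiIiIiERERERERERERERERERERERERERIiIiIiIiIiIiIiIiIREREREREREREREREREREREREREiIiIiIiIiIiIiIiIhERERERERERERERERERERERERESIiIiIiIiIiIiIiIiERERERERERERERERERERERERERIiIiIiIiIiIiIiIiIREREREREREREREREREREREREREiIiIiIiIiIiIiIiIhERERERERERERERERERERERERESIiIiIiIiIiIiIiIiERERERERERERERERERERERERERIiIiIiIiIiIiIiIiIhEREREREREREREREREREREREREiIiIiIiIiIiIiIhERERERERERERERERERERERERERESIiIiIiIiIRERERERERERERERERERERERERERERERERIiIiIiIiEREREREREREREREREREREREREREREREREREiIiIiIRERERERERERERERERERERERERERERERERERESIiIhERERERERERERERERERERERERERERERERERERERIiIhEREREREREREREREREREREREREREREREREREREREiERERERERERERERERERERERERERERERERERERERERERERERERERERERERERERERERERERERERERERERERERERERERERERERERERERERERERERERERERERERERERERERERERERERERERERERERERERERERERERERERERERERERERERERERERERERERERERERERERERERERERERERERERERERERERERERERERERERERERERERERERERERERERERERERERERERERERERERERERERERERERERERERERERERERERERERERERERERERERERERERERERERERERERERERERERERERERERERERERERERERERERERERERERERERERERERERERERERERERERERERERERERERERERERERERERERERERERERERERERERERERERERERERERERERERERERERERER"/>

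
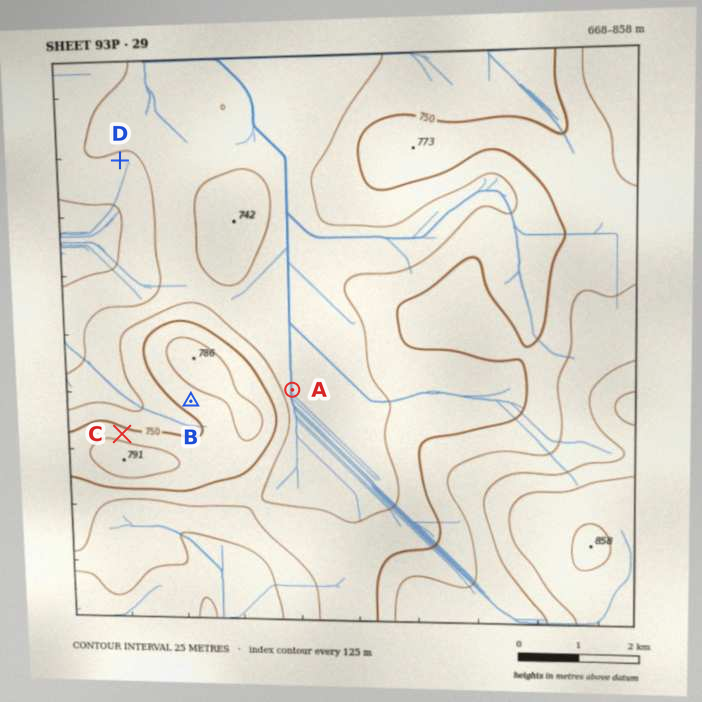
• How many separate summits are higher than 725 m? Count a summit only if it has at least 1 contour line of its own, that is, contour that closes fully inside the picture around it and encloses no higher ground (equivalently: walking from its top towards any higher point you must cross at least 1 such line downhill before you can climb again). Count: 4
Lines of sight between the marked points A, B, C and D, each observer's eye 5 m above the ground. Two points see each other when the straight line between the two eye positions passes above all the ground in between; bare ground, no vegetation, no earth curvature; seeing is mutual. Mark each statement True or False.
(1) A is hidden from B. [True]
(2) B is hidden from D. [True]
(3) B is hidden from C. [False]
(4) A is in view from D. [False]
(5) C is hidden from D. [False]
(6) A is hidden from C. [True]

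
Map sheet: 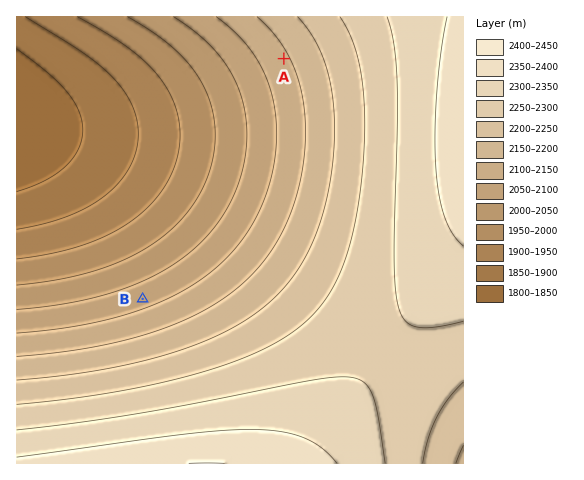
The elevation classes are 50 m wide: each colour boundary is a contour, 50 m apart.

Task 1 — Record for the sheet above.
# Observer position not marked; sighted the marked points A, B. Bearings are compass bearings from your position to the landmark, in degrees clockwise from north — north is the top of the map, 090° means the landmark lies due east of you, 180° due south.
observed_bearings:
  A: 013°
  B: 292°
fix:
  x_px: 221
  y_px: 331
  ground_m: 2200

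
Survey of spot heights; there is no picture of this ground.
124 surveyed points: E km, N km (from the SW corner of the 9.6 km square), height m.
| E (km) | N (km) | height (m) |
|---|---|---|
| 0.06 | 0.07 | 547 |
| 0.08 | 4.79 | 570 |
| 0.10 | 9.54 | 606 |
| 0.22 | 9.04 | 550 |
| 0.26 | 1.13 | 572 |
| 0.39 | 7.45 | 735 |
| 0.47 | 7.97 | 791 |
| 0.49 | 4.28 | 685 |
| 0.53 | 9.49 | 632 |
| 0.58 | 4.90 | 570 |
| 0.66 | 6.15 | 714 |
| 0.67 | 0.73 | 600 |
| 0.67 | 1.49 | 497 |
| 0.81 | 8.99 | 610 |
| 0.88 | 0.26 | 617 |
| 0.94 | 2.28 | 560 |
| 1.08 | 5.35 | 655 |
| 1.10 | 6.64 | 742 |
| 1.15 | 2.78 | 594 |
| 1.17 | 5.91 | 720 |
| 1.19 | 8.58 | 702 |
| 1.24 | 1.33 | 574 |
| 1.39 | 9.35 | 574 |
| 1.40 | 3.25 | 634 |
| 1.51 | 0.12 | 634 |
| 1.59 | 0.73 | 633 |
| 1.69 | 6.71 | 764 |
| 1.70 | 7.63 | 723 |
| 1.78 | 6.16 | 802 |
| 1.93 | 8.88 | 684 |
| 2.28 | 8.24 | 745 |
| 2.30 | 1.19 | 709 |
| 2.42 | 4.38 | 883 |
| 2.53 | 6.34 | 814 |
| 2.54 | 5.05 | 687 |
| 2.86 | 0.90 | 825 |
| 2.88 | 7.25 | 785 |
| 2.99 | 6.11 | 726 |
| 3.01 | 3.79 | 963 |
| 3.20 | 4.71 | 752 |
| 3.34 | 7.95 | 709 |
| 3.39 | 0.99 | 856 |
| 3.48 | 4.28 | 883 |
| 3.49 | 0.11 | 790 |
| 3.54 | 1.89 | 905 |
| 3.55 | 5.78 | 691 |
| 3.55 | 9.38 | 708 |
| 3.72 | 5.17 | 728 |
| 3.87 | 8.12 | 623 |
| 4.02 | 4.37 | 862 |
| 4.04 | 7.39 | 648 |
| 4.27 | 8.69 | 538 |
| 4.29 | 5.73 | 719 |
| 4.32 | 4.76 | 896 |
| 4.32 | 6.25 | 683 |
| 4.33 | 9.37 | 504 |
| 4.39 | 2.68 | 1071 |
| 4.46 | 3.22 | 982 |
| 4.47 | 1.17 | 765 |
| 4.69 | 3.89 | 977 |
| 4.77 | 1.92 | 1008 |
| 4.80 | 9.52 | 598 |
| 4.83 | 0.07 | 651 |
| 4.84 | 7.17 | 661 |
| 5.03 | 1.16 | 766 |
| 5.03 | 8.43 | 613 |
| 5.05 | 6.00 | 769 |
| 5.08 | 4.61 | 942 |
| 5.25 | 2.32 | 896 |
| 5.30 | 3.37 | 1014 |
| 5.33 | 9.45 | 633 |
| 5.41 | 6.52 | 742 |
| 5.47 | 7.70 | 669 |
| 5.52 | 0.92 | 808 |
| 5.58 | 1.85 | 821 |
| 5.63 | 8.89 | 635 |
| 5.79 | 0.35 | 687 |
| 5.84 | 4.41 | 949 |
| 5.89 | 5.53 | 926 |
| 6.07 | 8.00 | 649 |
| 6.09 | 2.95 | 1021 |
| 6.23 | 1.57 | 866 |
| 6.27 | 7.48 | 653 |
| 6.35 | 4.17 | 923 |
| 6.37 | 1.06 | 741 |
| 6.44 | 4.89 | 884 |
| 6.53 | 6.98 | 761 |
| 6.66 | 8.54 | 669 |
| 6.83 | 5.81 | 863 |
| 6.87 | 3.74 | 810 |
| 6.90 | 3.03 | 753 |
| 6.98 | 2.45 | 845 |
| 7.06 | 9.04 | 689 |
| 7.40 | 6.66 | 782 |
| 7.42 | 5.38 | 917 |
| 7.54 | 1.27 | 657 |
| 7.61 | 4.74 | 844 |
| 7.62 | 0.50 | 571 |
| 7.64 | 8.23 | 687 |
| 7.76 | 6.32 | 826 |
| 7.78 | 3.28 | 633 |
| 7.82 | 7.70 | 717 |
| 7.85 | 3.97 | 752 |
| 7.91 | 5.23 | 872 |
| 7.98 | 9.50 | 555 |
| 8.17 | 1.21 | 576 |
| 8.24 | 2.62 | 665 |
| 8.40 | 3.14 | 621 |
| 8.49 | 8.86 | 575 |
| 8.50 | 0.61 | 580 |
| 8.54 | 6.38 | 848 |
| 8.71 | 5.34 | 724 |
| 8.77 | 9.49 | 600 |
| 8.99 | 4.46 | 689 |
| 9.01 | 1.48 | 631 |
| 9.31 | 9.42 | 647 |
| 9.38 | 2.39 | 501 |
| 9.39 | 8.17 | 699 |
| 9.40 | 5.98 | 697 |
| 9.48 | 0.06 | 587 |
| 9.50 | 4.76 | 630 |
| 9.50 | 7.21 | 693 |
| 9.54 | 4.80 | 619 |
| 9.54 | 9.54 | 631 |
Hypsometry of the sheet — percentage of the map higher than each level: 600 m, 86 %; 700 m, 54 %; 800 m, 27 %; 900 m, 13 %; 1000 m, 4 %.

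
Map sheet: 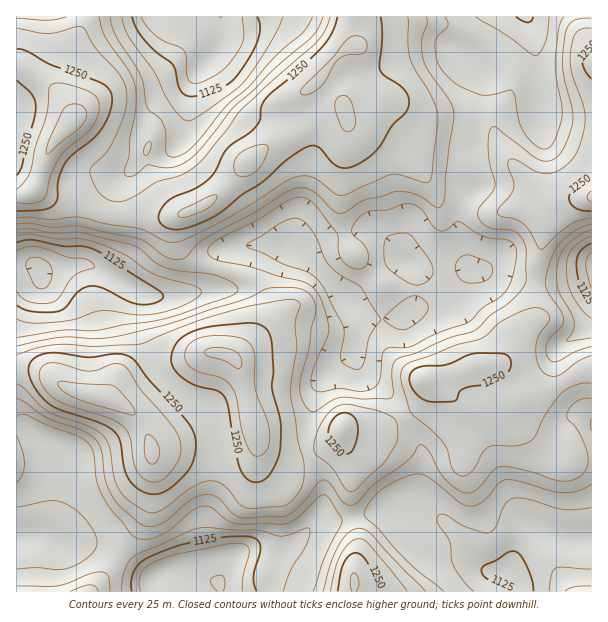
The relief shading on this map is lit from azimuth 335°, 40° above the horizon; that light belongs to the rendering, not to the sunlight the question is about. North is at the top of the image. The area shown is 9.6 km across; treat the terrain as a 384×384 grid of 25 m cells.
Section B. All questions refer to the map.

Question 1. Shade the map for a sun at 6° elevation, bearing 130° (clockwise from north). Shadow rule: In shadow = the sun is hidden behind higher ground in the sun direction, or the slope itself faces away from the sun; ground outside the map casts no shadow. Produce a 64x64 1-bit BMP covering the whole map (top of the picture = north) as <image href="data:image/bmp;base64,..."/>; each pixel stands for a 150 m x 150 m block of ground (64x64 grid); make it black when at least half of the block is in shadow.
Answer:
<image width="64" height="64" href="data:image/bmp;base64,Qk0+AgAAAAAAAD4AAAAoAAAAQAAAAEAAAAABAAEAAAAAAAACAAATCwAAEwsAAAIAAAAAAAAA////AAAAAACPAAAAcAAADw8AAMD4AAAADwAA4PgAAAAAAADh+AAAAAAAAGH4AAAAAAAAAfwAAAAAAAAB/AAAAAAAAAD4AAAAAAAAACAAAAAAAAAAAAAAAAAAAAAAAAAAAAAAAAAAAAAAQAAAAAAAAADAAAAAAAAAAOAAAAAAAAAAyAAAAAAAAAAAAAAAAAAAAAAAACAAAAAAAAAAcAAAAAAAAIBwAAAAAAAAgPgAAAAAAAAA/wAAAAAAAAD/AAAAAAAAAAAwAAAgAAAAAHgAAHBgAAAA/AAM8GAAAAH/AA/88HgAAf/gD//+/AAB//AA///8AAA/+AD+H/4AAAf8APwf/8AAAH4AfA//8AAAPwA+H//AAAAfAAweAAAAAAcAAAAAAAAAAwAAAAAAAAABgAAAAAAAAAGAAAAAAAAAAAAAAAAAAAAAAAAAAAAAAAAAAAAAAAAAAAAAAAAAAAAAAAAAAAAAABgAgAAYAAAAAAHAAAwAAAAAA8AAYAAAAAAAwADwAAAAABjgAH+AAAAAHOAAf8AAAAA88AB/wAAAABzwAD8AAAAAHvAAP4AAAAAccAA/wAAAAAwAAD/gAAAAAAAAP/gAAAAAAAA//gAAAAgAAB//AAAAGAAAH/+AAAAcAAAf/8AAADwAAA//4AAAPAAAD//wAAA8AAAH//AAAHwMAAf/8AAAfw=="/>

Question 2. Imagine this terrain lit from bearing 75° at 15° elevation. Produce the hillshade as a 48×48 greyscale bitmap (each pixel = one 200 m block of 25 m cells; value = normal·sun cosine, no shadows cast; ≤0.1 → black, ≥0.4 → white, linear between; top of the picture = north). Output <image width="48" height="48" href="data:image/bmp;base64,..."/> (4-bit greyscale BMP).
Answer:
<image width="48" height="48" href="data:image/bmp;base64,Qk32BAAAAAAAAHYAAAAoAAAAMAAAADAAAAABAAQAAAAAAIAEAAATCwAAEwsAABAAAAAAAAAAAAAAABEREQAiIiIAMzMzAERERABVVVUAZmZmAHd3dwCIiIgAmZmZAKqqqgC7u7sAzMzMAN3d3QDu7u4A////AJmYeL3v2oiZhjNWZkEDnMvN27u6qWRGiZmYd4ve2oiIhkNXdlEDnM3tuqu6mFRomYiZh3iruoiIh0NHd2IDre/rmaqZh1V5mYiId3d4iZiIh1NGd2QTnf65mZmIl2eZmXd3d3dlaJmHdlRGd3U0nuyZmYh4mYmYiHd3d3ZDV6qXZEVWeYZVnMqYiId4mZh3d3d3h2QiR6unQjVmm6dGm6mIh2aJmYdnd4iIh1ETV5unQ0Z3nMc1q6mIdUWaqHZmeJmIhjATV5qYVFaIm8gkrLmHUyarp2VWibqYdiAiN6uodlaJqqc1m6qHQkirllVnisuYdSARN6u6hlaaqpZGmqqXQ1iqhmd3mtuYdRARSLzKhkWcuoVXmaqoVGiZd4iIm8qHUgESWbzKhjStynRIqpqoVXiIeImYrKdTIRIjarzKhSW923NJupqWVniHiJqpvGMRIiNGm8y5dCfN3JRZuqqGZ3d4iJqquyEBM0aKvMuYczjd3adpuqhUZ3iIiJqrqRADV4mrzLl3Y0rM3smKqXQjeIiIiZmqmBEmmZms25ZVVGvL3tqalkEVmYiIiZmYiDNpupityWRFVYzLztuZhTI2mYiJmqund2aKupmsqFNGeK3LvdypdUV3d3eJmr23ZniKqqmph2RHiry6vNy6dWmHZ3iIib3Jd5mZqqmIh3ZomqqqvMzKh4mHd3dmeJvLqqqZmYiJmHd3iZmau83bh4iIeHZVaIm93buYZ4mrqYdmd4iZq9/qdniIiHZVZ4nP7suFVoq6h2Znd2d4m//IVXmIiId2VXrf77p1V5unVVZmZlaJrO2WVoqYiIiHVGne76l1Z4hTNEVmZ4mru7llaKqYeIiHU0jf/5hlZ2QzM0aJmqqqqYZEi7qHeIiHUzjf/4Y0VTI0IlirupmZl3VGrLl2d4h2UybO3VQkVCNENFeaqpiZh2VYq5h2Z4dVUyWsy0M1ZEVmVVaJqqmZh2RYqYh1R4VEVVaJqVVnd3iHdVaJqqqql1NIqHh0R4ZFZnd4dmeqmZmYdmd4mqqrlzJYmIhkWadVZ3d3VGjMqaqYd3h3eZmql0RoiIdli6h1Vnd3ZTbNuaqod4h2Znmql2VniIdnrKh1RomHdySduZqpiZdlVGiqmHZniYh4vJh1V6uHdyJ7ypqpm7hURFiqqXVXmZiJvKl1ast1VTJIu6q6m8pjNWeJmYZnmqmJrKl2nNpkREM2m8zLq8p0NGZ4iId3mqmZrLl3rMljM1Q1e93Ny8qGMkZ3d3d4mamarLmIq7ljI1Q1it3e7LqXUzRWd3d4mZmqvLqZq7lSI1RGm8zf/LyodTI1Z4iJmZmrzcqZiqhBI1Z5q7vf/M24dkIkVniZmZq87bqYeagwE3mqqqvf7M3JdUMzRWeZmaq97KqXeacwE6upmazv3My6dUM0REZ4irq926mHiZcwE6qZib3+7bqphlQ0VDNXm8u9ypiImZcwJaqYis7u7KmZl1RFZTI2m8u8ypmZmpYhRqqYec7v65iZlkNFZkEVm7u7uqqqq5UzVw=="/>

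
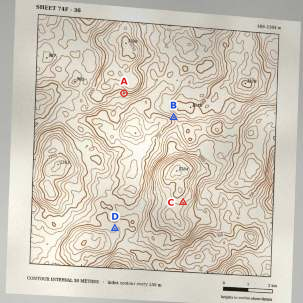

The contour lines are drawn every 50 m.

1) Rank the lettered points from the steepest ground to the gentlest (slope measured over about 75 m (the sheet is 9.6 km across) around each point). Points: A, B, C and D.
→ B A C D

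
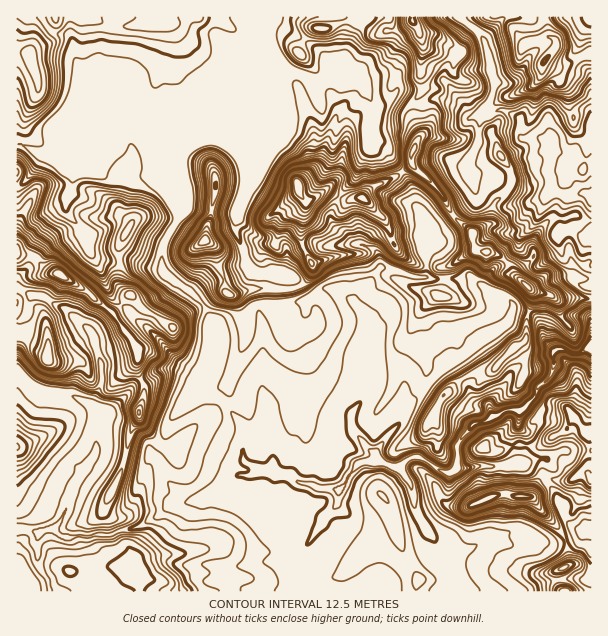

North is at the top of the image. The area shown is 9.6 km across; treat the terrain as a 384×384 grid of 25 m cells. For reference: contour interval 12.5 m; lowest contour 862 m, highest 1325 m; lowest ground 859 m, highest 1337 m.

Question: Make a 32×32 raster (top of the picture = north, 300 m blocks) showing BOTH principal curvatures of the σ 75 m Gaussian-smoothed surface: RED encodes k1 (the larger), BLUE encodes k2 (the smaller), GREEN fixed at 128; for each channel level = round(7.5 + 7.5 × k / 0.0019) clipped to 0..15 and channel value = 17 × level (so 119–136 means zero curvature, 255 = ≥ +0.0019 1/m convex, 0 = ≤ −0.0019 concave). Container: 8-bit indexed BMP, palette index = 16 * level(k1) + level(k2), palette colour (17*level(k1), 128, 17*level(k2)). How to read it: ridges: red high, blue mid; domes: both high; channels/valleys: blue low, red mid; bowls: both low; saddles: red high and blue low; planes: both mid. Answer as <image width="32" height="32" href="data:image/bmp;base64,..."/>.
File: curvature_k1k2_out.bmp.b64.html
<image width="32" height="32" href="data:image/bmp;base64,Qk02CAAAAAAAADYEAAAoAAAAIAAAACAAAAABAAgAAAAAAAAEAAATCwAAEwsAAAABAAAAAAAAAIAAABGAAAAigAAAM4AAAESAAABVgAAAZoAAAHeAAACIgAAAmYAAAKqAAAC7gAAAzIAAAN2AAADugAAA/4AAAACAEQARgBEAIoARADOAEQBEgBEAVYARAGaAEQB3gBEAiIARAJmAEQCqgBEAu4ARAMyAEQDdgBEA7oARAP+AEQAAgCIAEYAiACKAIgAzgCIARIAiAFWAIgBmgCIAd4AiAIiAIgCZgCIAqoAiALuAIgDMgCIA3YAiAO6AIgD/gCIAAIAzABGAMwAigDMAM4AzAESAMwBVgDMAZoAzAHeAMwCIgDMAmYAzAKqAMwC7gDMAzIAzAN2AMwDugDMA/4AzAACARAARgEQAIoBEADOARABEgEQAVYBEAGaARAB3gEQAiIBEAJmARACqgEQAu4BEAMyARADdgEQA7oBEAP+ARAAAgFUAEYBVACKAVQAzgFUARIBVAFWAVQBmgFUAd4BVAIiAVQCZgFUAqoBVALuAVQDMgFUA3YBVAO6AVQD/gFUAAIBmABGAZgAigGYAM4BmAESAZgBVgGYAZoBmAHeAZgCIgGYAmYBmAKqAZgC7gGYAzIBmAN2AZgDugGYA/4BmAACAdwARgHcAIoB3ADOAdwBEgHcAVYB3AGaAdwB3gHcAiIB3AJmAdwCqgHcAu4B3AMyAdwDdgHcA7oB3AP+AdwAAgIgAEYCIACKAiAAzgIgARICIAFWAiABmgIgAd4CIAIiAiACZgIgAqoCIALuAiADMgIgA3YCIAO6AiAD/gIgAAICZABGAmQAigJkAM4CZAESAmQBVgJkAZoCZAHeAmQCIgJkAmYCZAKqAmQC7gJkAzICZAN2AmQDugJkA/4CZAACAqgARgKoAIoCqADOAqgBEgKoAVYCqAGaAqgB3gKoAiICqAJmAqgCqgKoAu4CqAMyAqgDdgKoA7oCqAP+AqgAAgLsAEYC7ACKAuwAzgLsARIC7AFWAuwBmgLsAd4C7AIiAuwCZgLsAqoC7ALuAuwDMgLsA3YC7AO6AuwD/gLsAAIDMABGAzAAigMwAM4DMAESAzABVgMwAZoDMAHeAzACIgMwAmYDMAKqAzAC7gMwAzIDMAN2AzADugMwA/4DMAACA3QARgN0AIoDdADOA3QBEgN0AVYDdAGaA3QB3gN0AiIDdAJmA3QCqgN0Au4DdAMyA3QDdgN0A7oDdAP+A3QAAgO4AEYDuACKA7gAzgO4ARIDuAFWA7gBmgO4Ad4DuAIiA7gCZgO4AqoDuALuA7gDMgO4A3YDuAO6A7gD/gO4AAID/ABGA/wAigP8AM4D/AESA/wBVgP8AZoD/AHeA/wCIgP8AmYD/AKqA/wC7gP8AzID/AN2A/wDugP8A/4D/AJeGh4eHh4eXqJaGh4eHh4eHh4eHd4eYh4eHh4aGlsWEl4WYl4eHmJeFhXaHh4eHh4eHiHd3h4eHh4iHl5a26bWXhoeGl5eol5eXl4iIh4eHh4eHh4eXh4eHhoeHh3WkhYWFhaaUk4OGh4eIiIeHh4eHh4eHh5eFhYSTdXV0pKZ2mJiFh6inp4Z2d4eHh3eHh4eGh4eXl4Sm9fiUlaX2hIeHh4eGl9d0h4eHhoeHh4iHhoWGmKiGhNak1/f4+aKFloaGh4Z215SHhoiHh4eHhoaHmISXp4LnsWCjgoODpbbIqIZ3h3aWxXWHiHeHh4eHiIeIl4SkpID2oNe2lYaFdKWop5eHdoblgoaIh4eHh4eHiIeHlpW219eQ1ui2pciVt4aHl4eGdfbFc4eYh4aHh4iHh4aYh3THyKWQgNLEhbenh3eGhYSD5eeDdoeGh4eHh4eHh4eHhoP3lqajwaDY2ZaFkZOFtbij15V1h5iHd3eHh4eHh4eHhaTXp6bG46C1tnHq6MaTltikdHWGh5d3h4eHh4eHh4eHhYSn2JXosNXXw9iWh4SG2Miyo4V2l4eHiIeHd3eHiId3h3WF2OhgoKCWx4Z1ZLa2kfrXc3aXh4eHiIiHh4eXh3eHd3WE9ZD40oW3g3Ol5pXmx8SDg5R2h4eHiId2h3anhpaXh3TRdNSAhIKU1vaj6qZzgoP616WmpYOGdoeGhqe5p4aDYPj259SV1/r2gbWkcnKEhdZ1hYWC9XJ1hZaUg6SDcbP35raDlrbVxnJztZV1kuiWxYKWlaT59ta1gvakpuTX98XFlISGuJeEdXW4qHaRx/rGkZWltIOEdIPmxnV2c/imc8aDlnaldYaVlpbIqJOC94Nx9se3t4WGhveUdYP018aWhaWXl8aFdIeGuKinhHPktIKT9rfYk8f4pHNz1cVTpZV1hYaWlNiVlqaFhYWHdLX3g3KU+rXnotflhKT3g3aHyJaFh4a2hIV2doeHh4eE6NeEhaH51pWldJXz9oN1h4bXhIaHmJOGh3eHh4iHh4W0k4aHg4OlhMZkZMXmY5WFyKaFd4aHhoZ3d4eHh4d3h4eHh3d3dZaGtnSFpejHpZXIdYZ2lpallYWHh4eHh4eHh3d3h3eHhoaXhoWolrd1dJSDlWSmhZXJhIeHh4eHh4d3d3d3h4eGl4eGhoWmloWno9fGdLaFlriFh3eHd4eHh3eHh3eHhoaHd3aHhMeFtreChMbGqIWXp3V3d4d3h4eHh4eHh4ampnZ2dYZk1pa3lXK3pciVppeohYZ3h3eHh4eHd4eHhqaUhXWmpoXopsekc7e4t7eVhoWml5eXl5iYh4eHh4d3hse2ppalxvajcqKltna1hHU="/>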